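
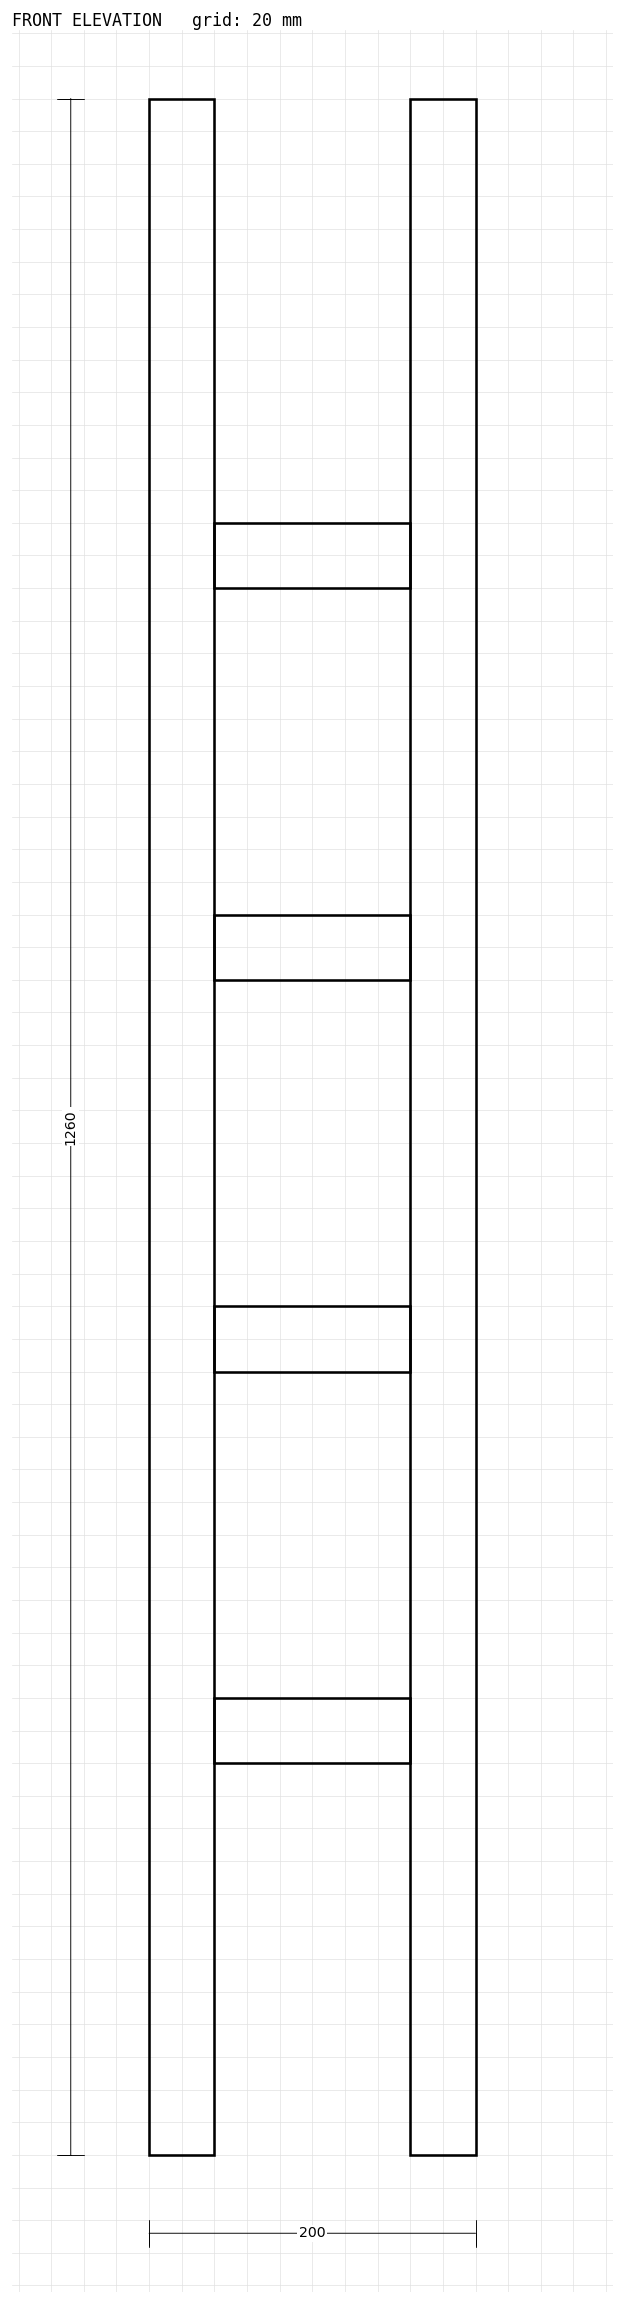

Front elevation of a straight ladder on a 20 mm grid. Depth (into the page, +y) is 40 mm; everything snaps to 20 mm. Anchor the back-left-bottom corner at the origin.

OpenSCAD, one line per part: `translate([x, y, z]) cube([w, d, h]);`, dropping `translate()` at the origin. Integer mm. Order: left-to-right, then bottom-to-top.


cube([40, 40, 1260]);
translate([40, 0, 240]) cube([120, 40, 40]);
translate([40, 0, 480]) cube([120, 40, 40]);
translate([40, 0, 720]) cube([120, 40, 40]);
translate([40, 0, 960]) cube([120, 40, 40]);
translate([160, 0, 0]) cube([40, 40, 1260]);


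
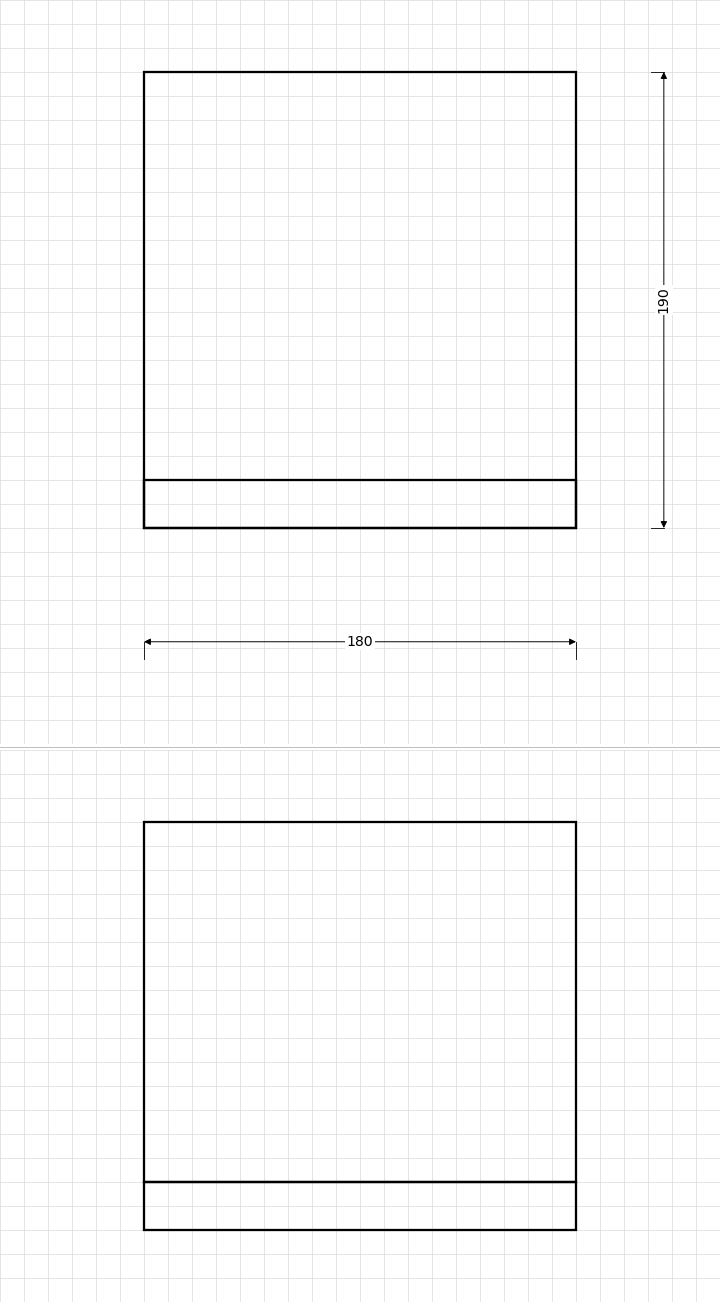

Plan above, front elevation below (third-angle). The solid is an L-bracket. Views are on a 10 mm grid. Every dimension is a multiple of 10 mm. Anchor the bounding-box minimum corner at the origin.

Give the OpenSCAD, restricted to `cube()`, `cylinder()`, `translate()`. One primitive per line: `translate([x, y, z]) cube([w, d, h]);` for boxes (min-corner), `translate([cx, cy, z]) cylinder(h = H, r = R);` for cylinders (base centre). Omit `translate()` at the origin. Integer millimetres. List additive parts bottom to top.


cube([180, 190, 20]);
translate([0, 0, 20]) cube([180, 20, 150]);


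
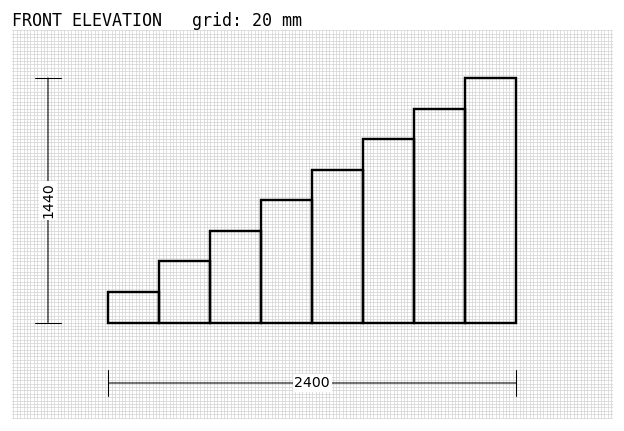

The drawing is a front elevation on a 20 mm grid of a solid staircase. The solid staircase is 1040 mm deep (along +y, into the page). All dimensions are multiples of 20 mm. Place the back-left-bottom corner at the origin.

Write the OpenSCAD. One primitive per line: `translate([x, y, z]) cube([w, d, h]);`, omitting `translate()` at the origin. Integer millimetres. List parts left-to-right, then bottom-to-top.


cube([300, 1040, 180]);
translate([300, 0, 0]) cube([300, 1040, 360]);
translate([600, 0, 0]) cube([300, 1040, 540]);
translate([900, 0, 0]) cube([300, 1040, 720]);
translate([1200, 0, 0]) cube([300, 1040, 900]);
translate([1500, 0, 0]) cube([300, 1040, 1080]);
translate([1800, 0, 0]) cube([300, 1040, 1260]);
translate([2100, 0, 0]) cube([300, 1040, 1440]);


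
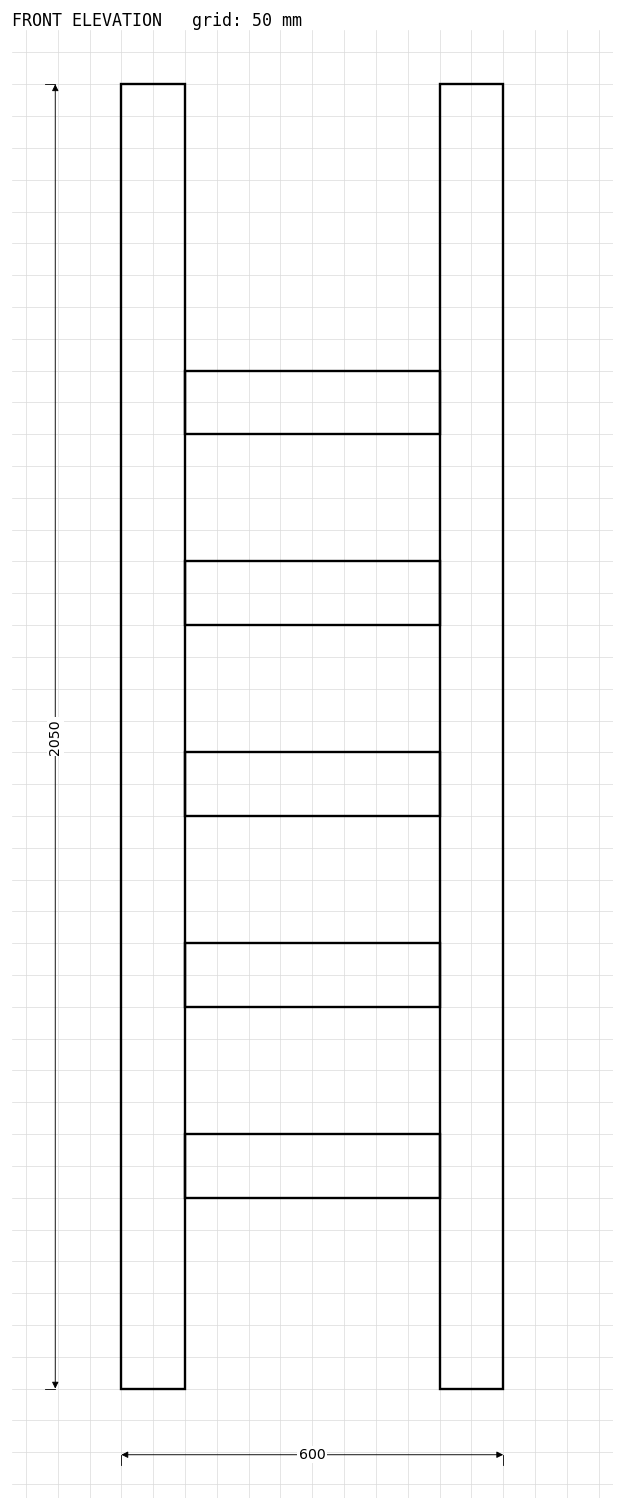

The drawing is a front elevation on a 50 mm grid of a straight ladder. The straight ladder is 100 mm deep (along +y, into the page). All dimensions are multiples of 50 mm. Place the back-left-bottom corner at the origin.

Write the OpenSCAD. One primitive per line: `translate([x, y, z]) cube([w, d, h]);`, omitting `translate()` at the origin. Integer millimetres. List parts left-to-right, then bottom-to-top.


cube([100, 100, 2050]);
translate([100, 0, 300]) cube([400, 100, 100]);
translate([100, 0, 600]) cube([400, 100, 100]);
translate([100, 0, 900]) cube([400, 100, 100]);
translate([100, 0, 1200]) cube([400, 100, 100]);
translate([100, 0, 1500]) cube([400, 100, 100]);
translate([500, 0, 0]) cube([100, 100, 2050]);


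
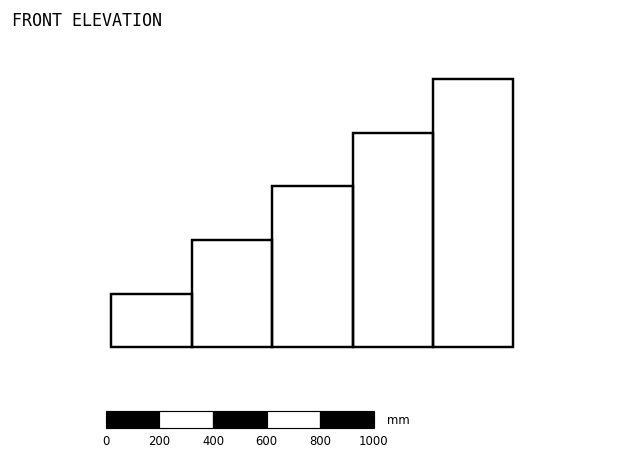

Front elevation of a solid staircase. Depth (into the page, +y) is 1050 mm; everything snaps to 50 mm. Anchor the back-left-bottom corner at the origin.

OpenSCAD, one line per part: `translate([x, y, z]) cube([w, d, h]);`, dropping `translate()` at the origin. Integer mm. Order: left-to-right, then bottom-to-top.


cube([300, 1050, 200]);
translate([300, 0, 0]) cube([300, 1050, 400]);
translate([600, 0, 0]) cube([300, 1050, 600]);
translate([900, 0, 0]) cube([300, 1050, 800]);
translate([1200, 0, 0]) cube([300, 1050, 1000]);


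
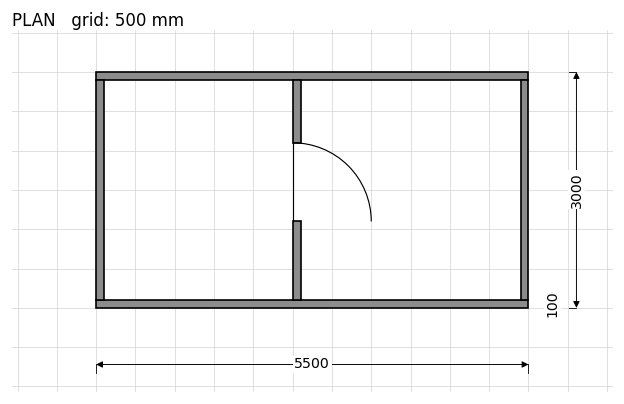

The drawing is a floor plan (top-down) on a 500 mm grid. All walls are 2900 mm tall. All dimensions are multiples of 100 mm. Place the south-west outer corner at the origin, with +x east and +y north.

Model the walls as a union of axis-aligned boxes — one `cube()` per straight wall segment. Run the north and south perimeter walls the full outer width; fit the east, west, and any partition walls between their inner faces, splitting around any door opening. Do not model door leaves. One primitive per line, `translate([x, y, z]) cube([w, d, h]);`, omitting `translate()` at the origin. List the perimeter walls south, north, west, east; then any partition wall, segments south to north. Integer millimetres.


cube([5500, 100, 2900]);
translate([0, 2900, 0]) cube([5500, 100, 2900]);
translate([0, 100, 0]) cube([100, 2800, 2900]);
translate([5400, 100, 0]) cube([100, 2800, 2900]);
translate([2500, 100, 0]) cube([100, 1000, 2900]);
translate([2500, 2100, 0]) cube([100, 800, 2900]);


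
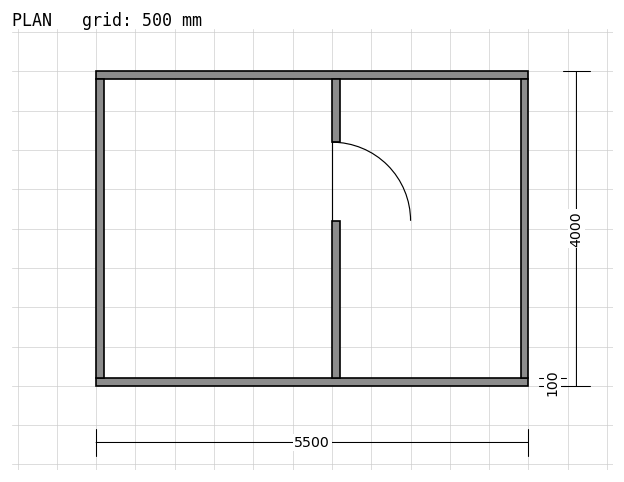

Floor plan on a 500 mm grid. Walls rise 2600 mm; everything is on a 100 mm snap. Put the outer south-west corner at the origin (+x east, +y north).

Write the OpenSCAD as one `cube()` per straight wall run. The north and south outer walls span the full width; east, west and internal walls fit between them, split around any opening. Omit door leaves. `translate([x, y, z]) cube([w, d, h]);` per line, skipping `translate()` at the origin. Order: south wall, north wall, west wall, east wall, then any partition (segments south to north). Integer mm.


cube([5500, 100, 2600]);
translate([0, 3900, 0]) cube([5500, 100, 2600]);
translate([0, 100, 0]) cube([100, 3800, 2600]);
translate([5400, 100, 0]) cube([100, 3800, 2600]);
translate([3000, 100, 0]) cube([100, 2000, 2600]);
translate([3000, 3100, 0]) cube([100, 800, 2600]);


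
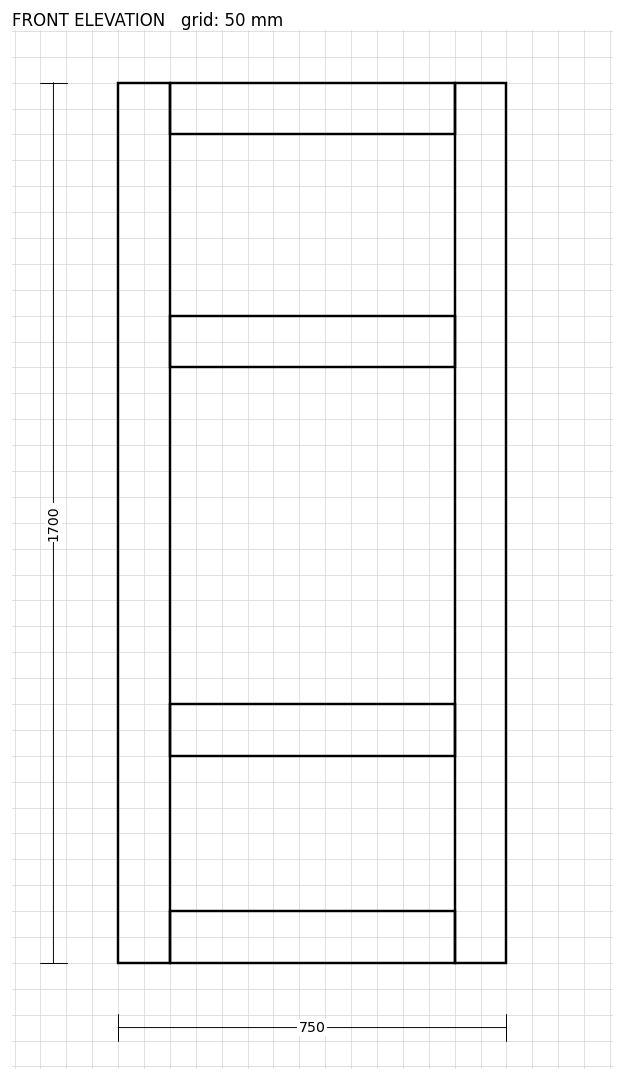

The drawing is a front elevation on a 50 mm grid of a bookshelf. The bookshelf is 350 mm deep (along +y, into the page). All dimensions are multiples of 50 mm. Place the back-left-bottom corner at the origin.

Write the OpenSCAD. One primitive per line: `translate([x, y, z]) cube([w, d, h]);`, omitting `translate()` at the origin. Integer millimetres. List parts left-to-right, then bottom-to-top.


cube([100, 350, 1700]);
translate([100, 0, 0]) cube([550, 350, 100]);
translate([100, 0, 400]) cube([550, 350, 100]);
translate([100, 0, 1150]) cube([550, 350, 100]);
translate([100, 0, 1600]) cube([550, 350, 100]);
translate([650, 0, 0]) cube([100, 350, 1700]);


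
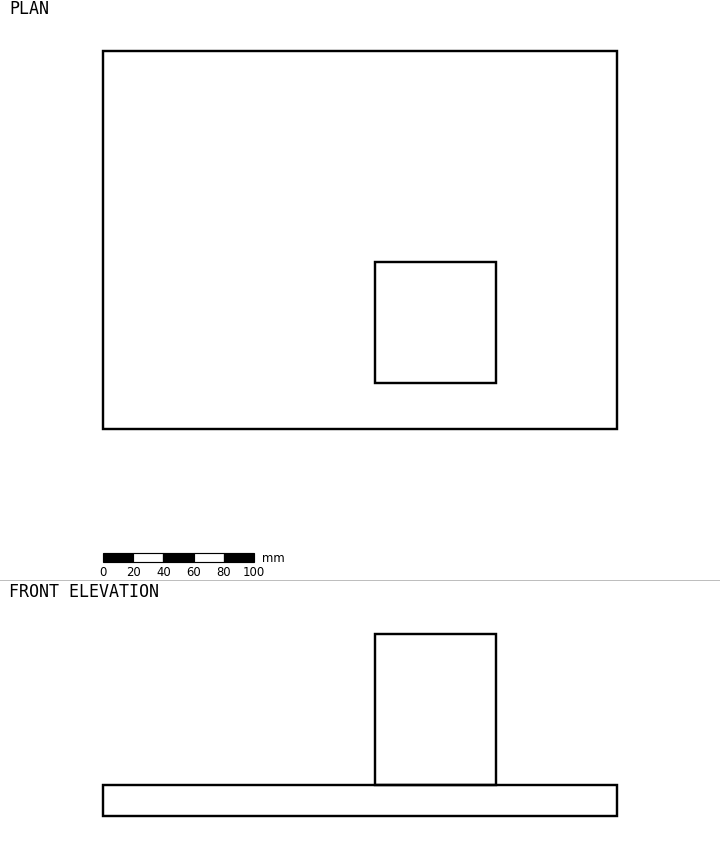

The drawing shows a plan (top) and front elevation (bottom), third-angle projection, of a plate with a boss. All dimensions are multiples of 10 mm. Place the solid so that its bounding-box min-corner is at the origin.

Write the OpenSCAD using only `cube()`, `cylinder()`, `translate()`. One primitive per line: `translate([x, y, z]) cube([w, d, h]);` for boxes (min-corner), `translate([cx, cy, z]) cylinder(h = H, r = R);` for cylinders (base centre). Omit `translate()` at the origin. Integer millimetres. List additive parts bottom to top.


cube([340, 250, 20]);
translate([180, 30, 20]) cube([80, 80, 100]);


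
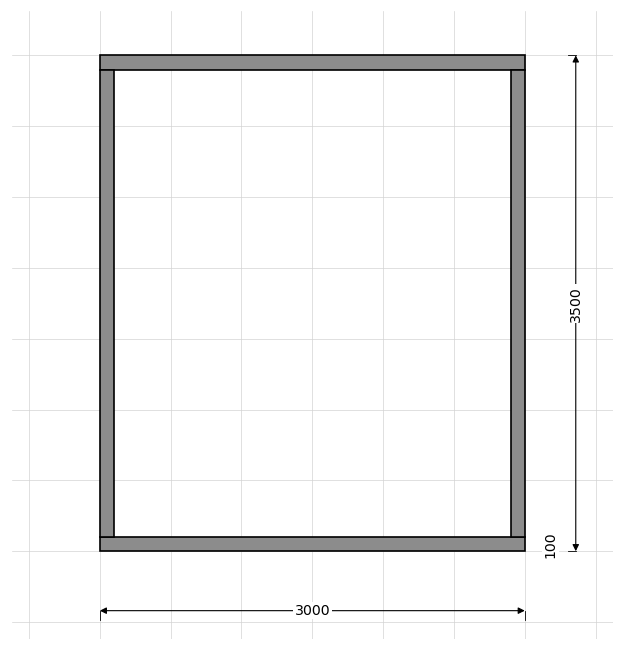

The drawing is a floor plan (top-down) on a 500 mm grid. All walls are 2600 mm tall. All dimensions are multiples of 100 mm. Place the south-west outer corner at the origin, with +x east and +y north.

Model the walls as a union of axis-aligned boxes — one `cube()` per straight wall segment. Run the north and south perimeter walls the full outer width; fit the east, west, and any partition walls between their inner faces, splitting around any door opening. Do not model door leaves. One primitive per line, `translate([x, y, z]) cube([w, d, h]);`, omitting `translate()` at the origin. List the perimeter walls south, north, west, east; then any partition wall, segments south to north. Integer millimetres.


cube([3000, 100, 2600]);
translate([0, 3400, 0]) cube([3000, 100, 2600]);
translate([0, 100, 0]) cube([100, 3300, 2600]);
translate([2900, 100, 0]) cube([100, 3300, 2600]);


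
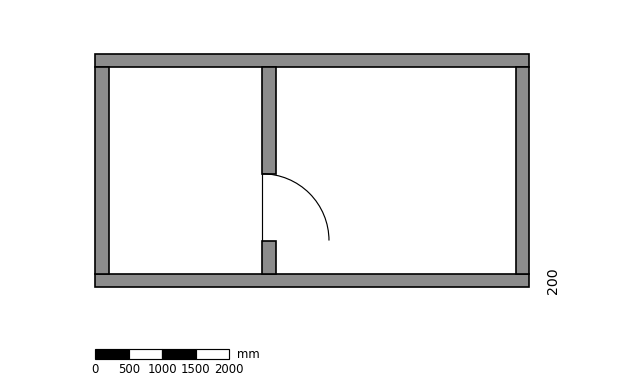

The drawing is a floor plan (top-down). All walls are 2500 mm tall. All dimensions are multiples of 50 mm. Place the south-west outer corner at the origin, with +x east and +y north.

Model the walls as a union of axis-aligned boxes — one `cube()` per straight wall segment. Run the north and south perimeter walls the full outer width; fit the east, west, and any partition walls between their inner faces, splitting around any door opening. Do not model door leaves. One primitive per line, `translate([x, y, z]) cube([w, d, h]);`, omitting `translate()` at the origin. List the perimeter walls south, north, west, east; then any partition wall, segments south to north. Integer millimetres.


cube([6500, 200, 2500]);
translate([0, 3300, 0]) cube([6500, 200, 2500]);
translate([0, 200, 0]) cube([200, 3100, 2500]);
translate([6300, 200, 0]) cube([200, 3100, 2500]);
translate([2500, 200, 0]) cube([200, 500, 2500]);
translate([2500, 1700, 0]) cube([200, 1600, 2500]);


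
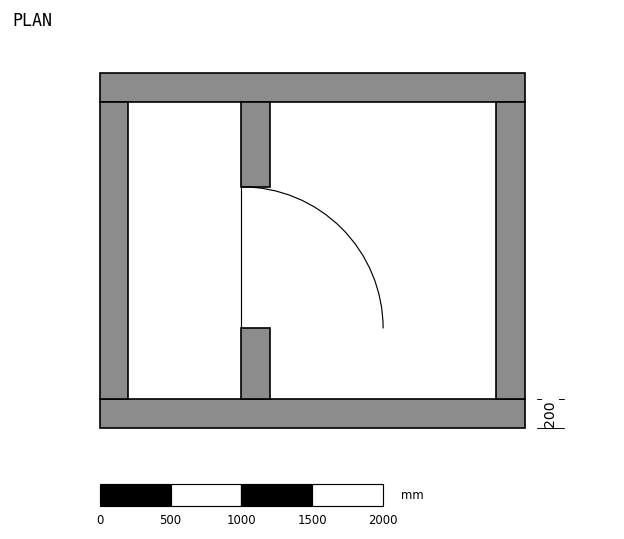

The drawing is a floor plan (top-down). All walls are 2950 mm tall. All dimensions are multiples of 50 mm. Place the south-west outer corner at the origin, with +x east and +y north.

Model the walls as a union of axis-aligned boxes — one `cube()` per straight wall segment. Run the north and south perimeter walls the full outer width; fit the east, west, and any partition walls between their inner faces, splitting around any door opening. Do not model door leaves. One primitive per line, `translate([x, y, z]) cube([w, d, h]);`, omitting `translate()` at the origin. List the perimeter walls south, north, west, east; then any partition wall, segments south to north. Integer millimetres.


cube([3000, 200, 2950]);
translate([0, 2300, 0]) cube([3000, 200, 2950]);
translate([0, 200, 0]) cube([200, 2100, 2950]);
translate([2800, 200, 0]) cube([200, 2100, 2950]);
translate([1000, 200, 0]) cube([200, 500, 2950]);
translate([1000, 1700, 0]) cube([200, 600, 2950]);


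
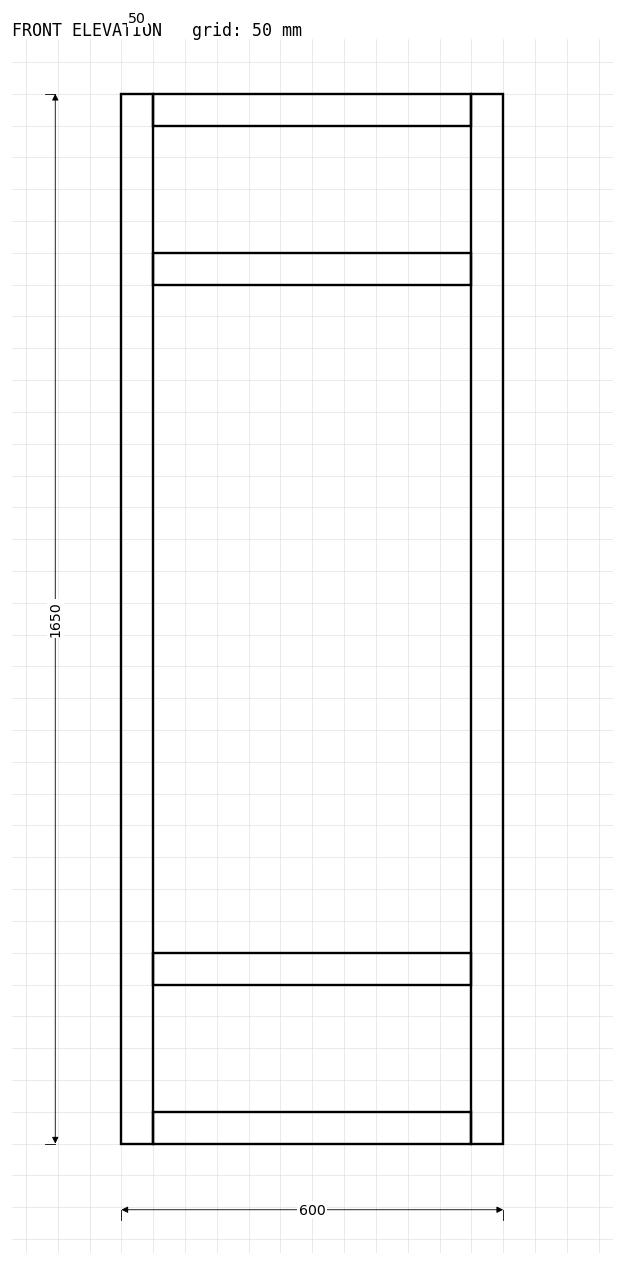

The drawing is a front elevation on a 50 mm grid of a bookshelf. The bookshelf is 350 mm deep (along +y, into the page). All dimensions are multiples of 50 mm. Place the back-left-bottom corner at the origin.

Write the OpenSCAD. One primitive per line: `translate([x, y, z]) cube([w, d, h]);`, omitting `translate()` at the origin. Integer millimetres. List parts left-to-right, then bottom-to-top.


cube([50, 350, 1650]);
translate([50, 0, 0]) cube([500, 350, 50]);
translate([50, 0, 250]) cube([500, 350, 50]);
translate([50, 0, 1350]) cube([500, 350, 50]);
translate([50, 0, 1600]) cube([500, 350, 50]);
translate([550, 0, 0]) cube([50, 350, 1650]);


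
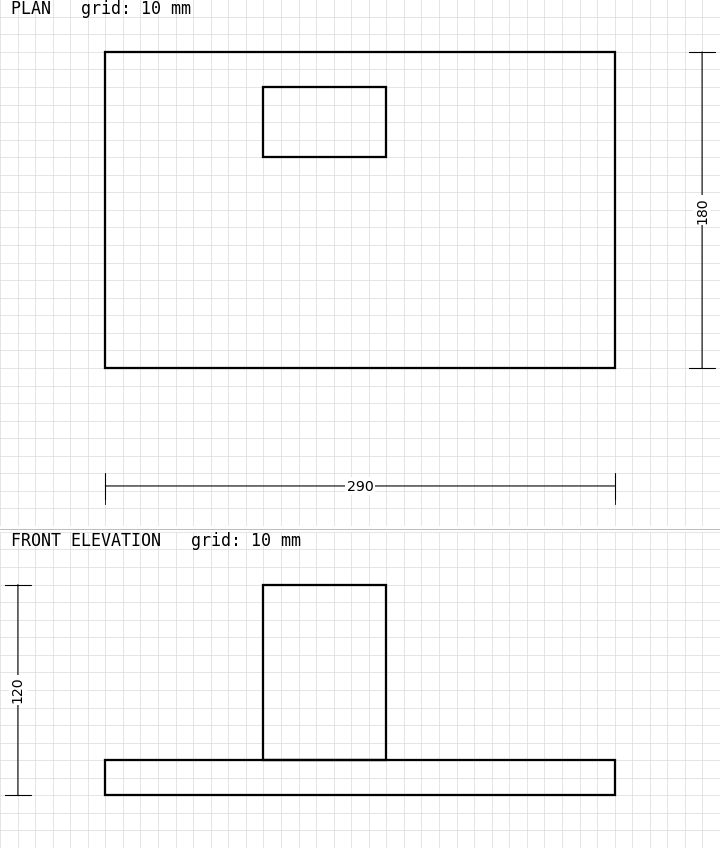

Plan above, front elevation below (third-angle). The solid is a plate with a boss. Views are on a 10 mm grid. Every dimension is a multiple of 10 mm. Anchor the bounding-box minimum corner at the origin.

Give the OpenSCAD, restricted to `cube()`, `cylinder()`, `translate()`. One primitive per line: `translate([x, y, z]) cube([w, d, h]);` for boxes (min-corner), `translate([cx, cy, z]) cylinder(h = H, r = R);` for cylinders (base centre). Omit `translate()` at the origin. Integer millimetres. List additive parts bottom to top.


cube([290, 180, 20]);
translate([90, 120, 20]) cube([70, 40, 100]);


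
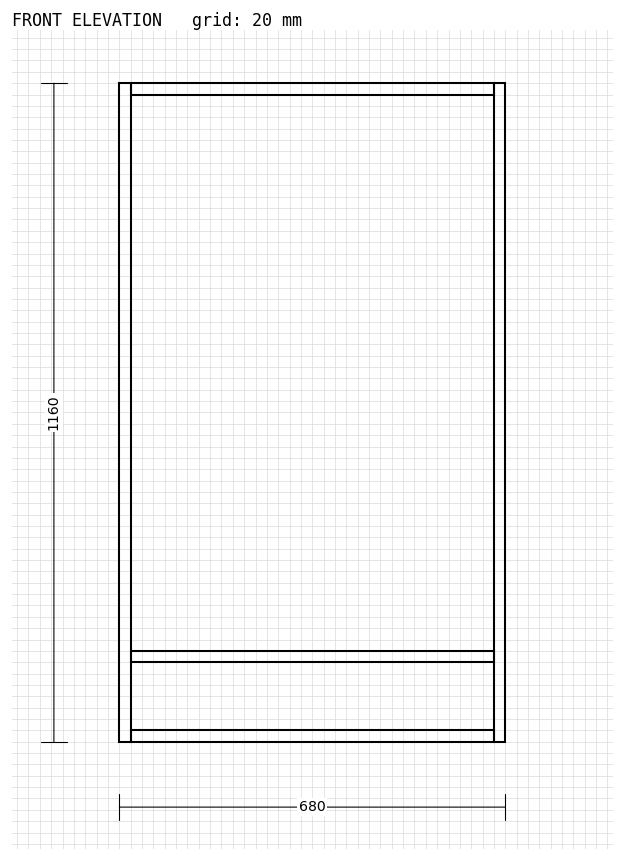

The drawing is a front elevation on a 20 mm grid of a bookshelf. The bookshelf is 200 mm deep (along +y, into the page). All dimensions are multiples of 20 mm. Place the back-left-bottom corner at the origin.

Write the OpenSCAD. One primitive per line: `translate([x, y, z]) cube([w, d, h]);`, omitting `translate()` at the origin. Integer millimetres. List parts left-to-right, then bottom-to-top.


cube([20, 200, 1160]);
translate([20, 0, 0]) cube([640, 200, 20]);
translate([20, 0, 140]) cube([640, 200, 20]);
translate([20, 0, 1140]) cube([640, 200, 20]);
translate([660, 0, 0]) cube([20, 200, 1160]);


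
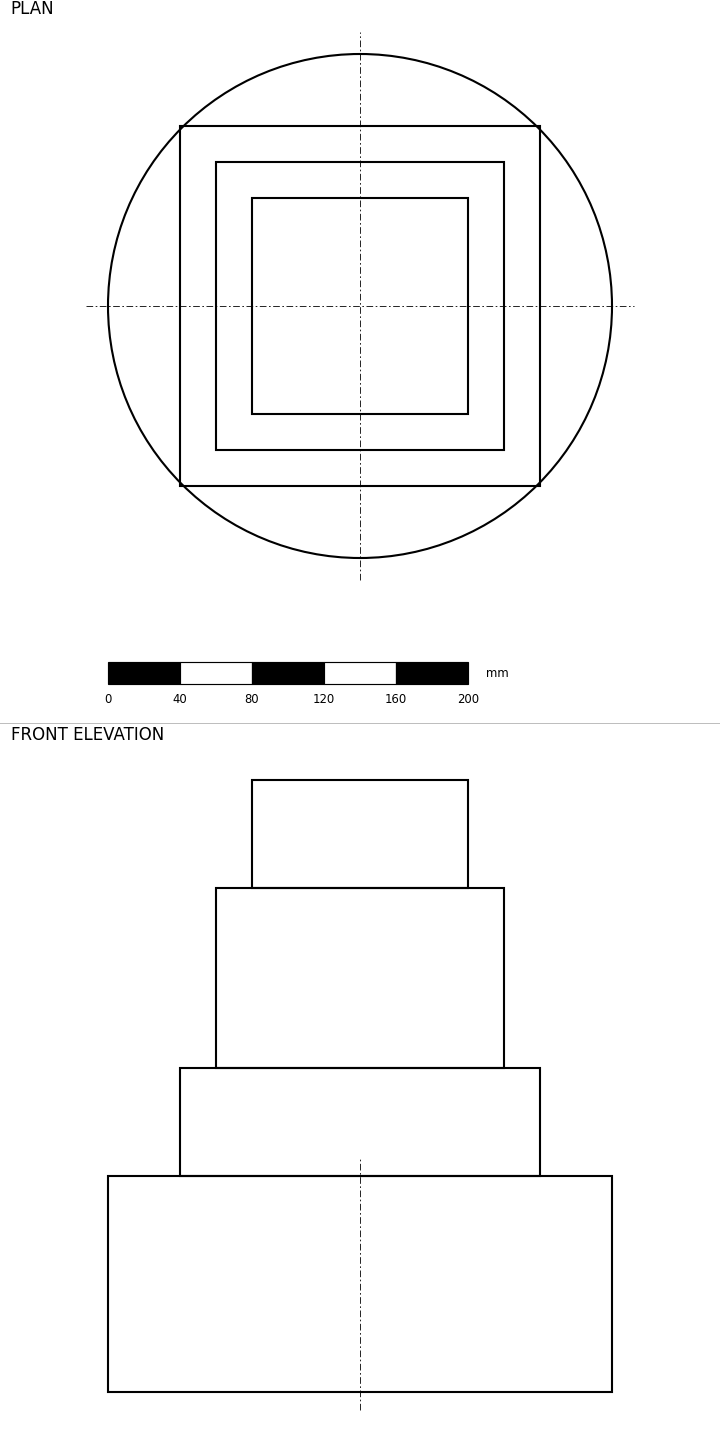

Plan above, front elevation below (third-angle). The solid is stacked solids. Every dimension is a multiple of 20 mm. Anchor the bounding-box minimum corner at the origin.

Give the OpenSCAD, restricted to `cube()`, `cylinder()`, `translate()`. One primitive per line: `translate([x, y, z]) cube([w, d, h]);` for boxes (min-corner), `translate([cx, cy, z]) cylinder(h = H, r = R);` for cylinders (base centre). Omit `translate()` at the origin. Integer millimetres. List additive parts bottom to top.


translate([140, 140, 0]) cylinder(h = 120, r = 140);
translate([40, 40, 120]) cube([200, 200, 60]);
translate([60, 60, 180]) cube([160, 160, 100]);
translate([80, 80, 280]) cube([120, 120, 60]);


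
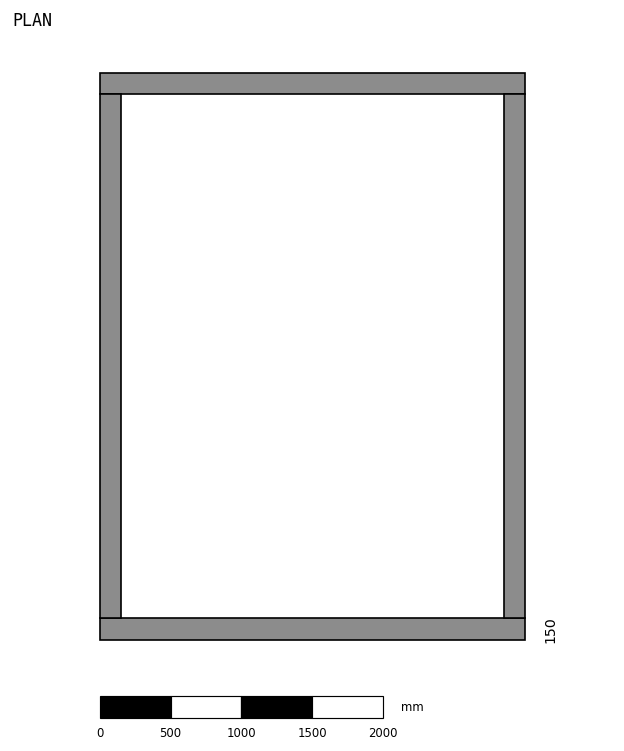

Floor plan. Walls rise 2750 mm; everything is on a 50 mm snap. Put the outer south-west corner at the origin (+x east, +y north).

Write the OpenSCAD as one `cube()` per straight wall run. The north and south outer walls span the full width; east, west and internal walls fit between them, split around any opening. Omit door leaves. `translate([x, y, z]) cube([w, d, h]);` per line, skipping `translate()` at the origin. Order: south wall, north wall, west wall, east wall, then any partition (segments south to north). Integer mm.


cube([3000, 150, 2750]);
translate([0, 3850, 0]) cube([3000, 150, 2750]);
translate([0, 150, 0]) cube([150, 3700, 2750]);
translate([2850, 150, 0]) cube([150, 3700, 2750]);


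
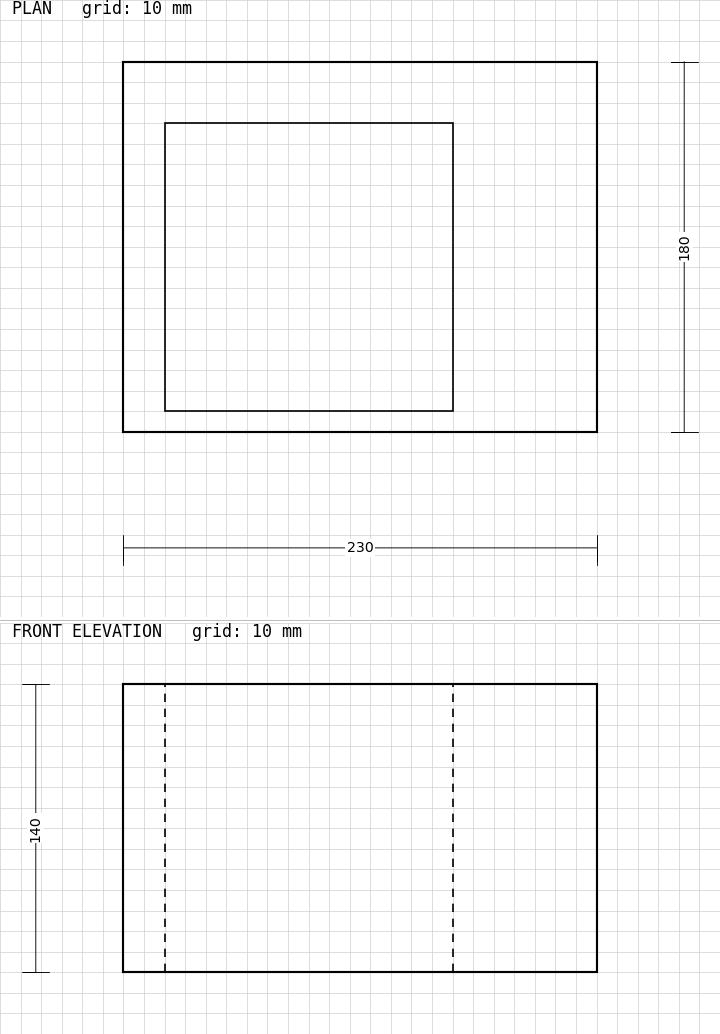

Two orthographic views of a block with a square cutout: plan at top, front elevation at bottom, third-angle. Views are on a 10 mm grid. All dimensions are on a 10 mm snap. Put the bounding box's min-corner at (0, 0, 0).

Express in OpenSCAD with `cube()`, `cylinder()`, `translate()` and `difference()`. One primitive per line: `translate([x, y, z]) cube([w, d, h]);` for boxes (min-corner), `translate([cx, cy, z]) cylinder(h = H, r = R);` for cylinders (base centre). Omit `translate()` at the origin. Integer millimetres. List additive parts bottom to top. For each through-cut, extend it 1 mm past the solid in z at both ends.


difference() {
  cube([230, 180, 140]);
  translate([20, 10, -1]) cube([140, 140, 142]);
}


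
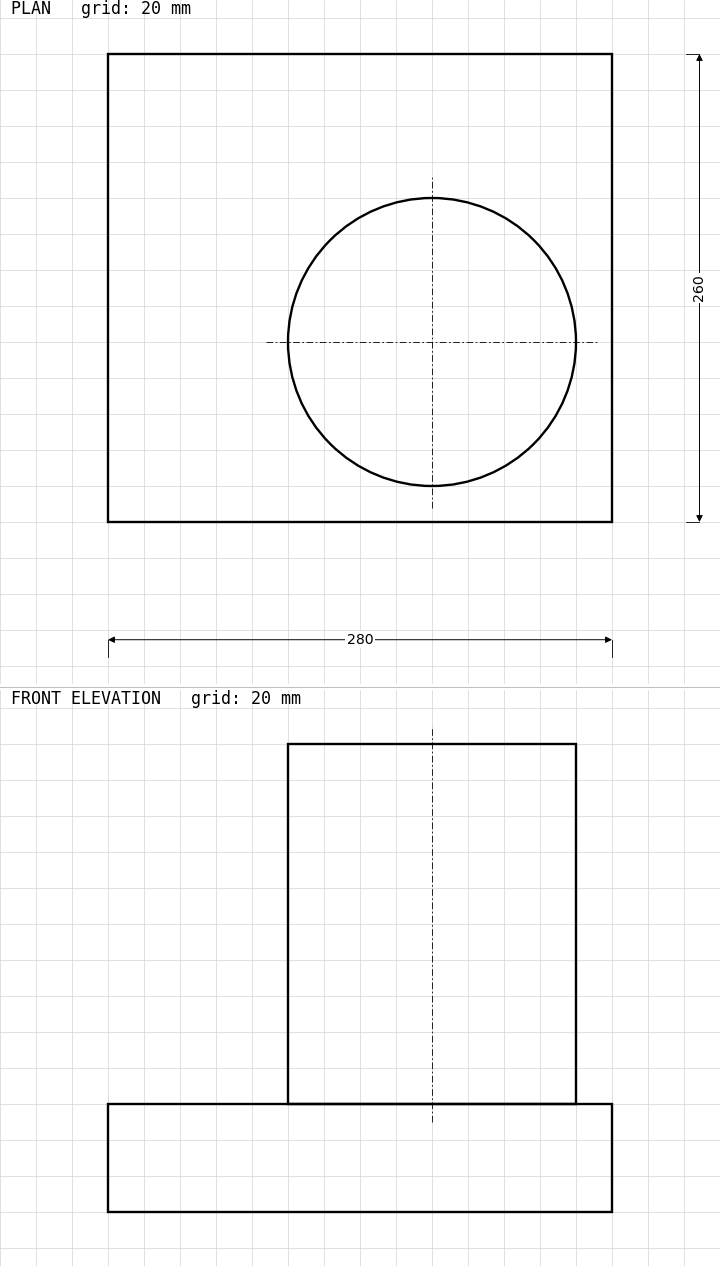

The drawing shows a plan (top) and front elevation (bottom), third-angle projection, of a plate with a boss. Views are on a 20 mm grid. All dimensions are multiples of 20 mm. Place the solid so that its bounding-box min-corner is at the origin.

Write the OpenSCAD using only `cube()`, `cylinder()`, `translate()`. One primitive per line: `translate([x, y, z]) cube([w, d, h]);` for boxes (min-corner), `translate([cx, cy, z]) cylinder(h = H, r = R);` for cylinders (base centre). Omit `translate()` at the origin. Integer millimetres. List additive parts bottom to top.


cube([280, 260, 60]);
translate([180, 100, 60]) cylinder(h = 200, r = 80);


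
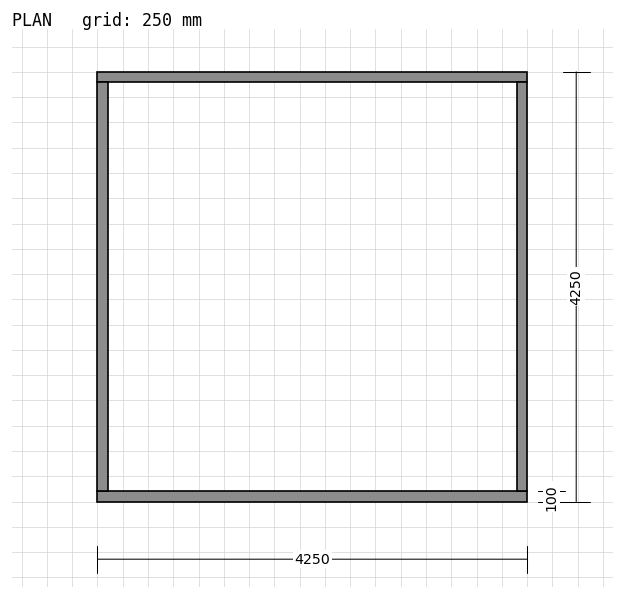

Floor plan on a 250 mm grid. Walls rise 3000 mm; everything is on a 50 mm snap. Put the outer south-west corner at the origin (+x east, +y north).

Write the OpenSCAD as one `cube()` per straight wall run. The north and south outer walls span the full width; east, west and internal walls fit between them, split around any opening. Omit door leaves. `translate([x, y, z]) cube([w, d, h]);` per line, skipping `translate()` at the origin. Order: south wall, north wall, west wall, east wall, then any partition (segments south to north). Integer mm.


cube([4250, 100, 3000]);
translate([0, 4150, 0]) cube([4250, 100, 3000]);
translate([0, 100, 0]) cube([100, 4050, 3000]);
translate([4150, 100, 0]) cube([100, 4050, 3000]);


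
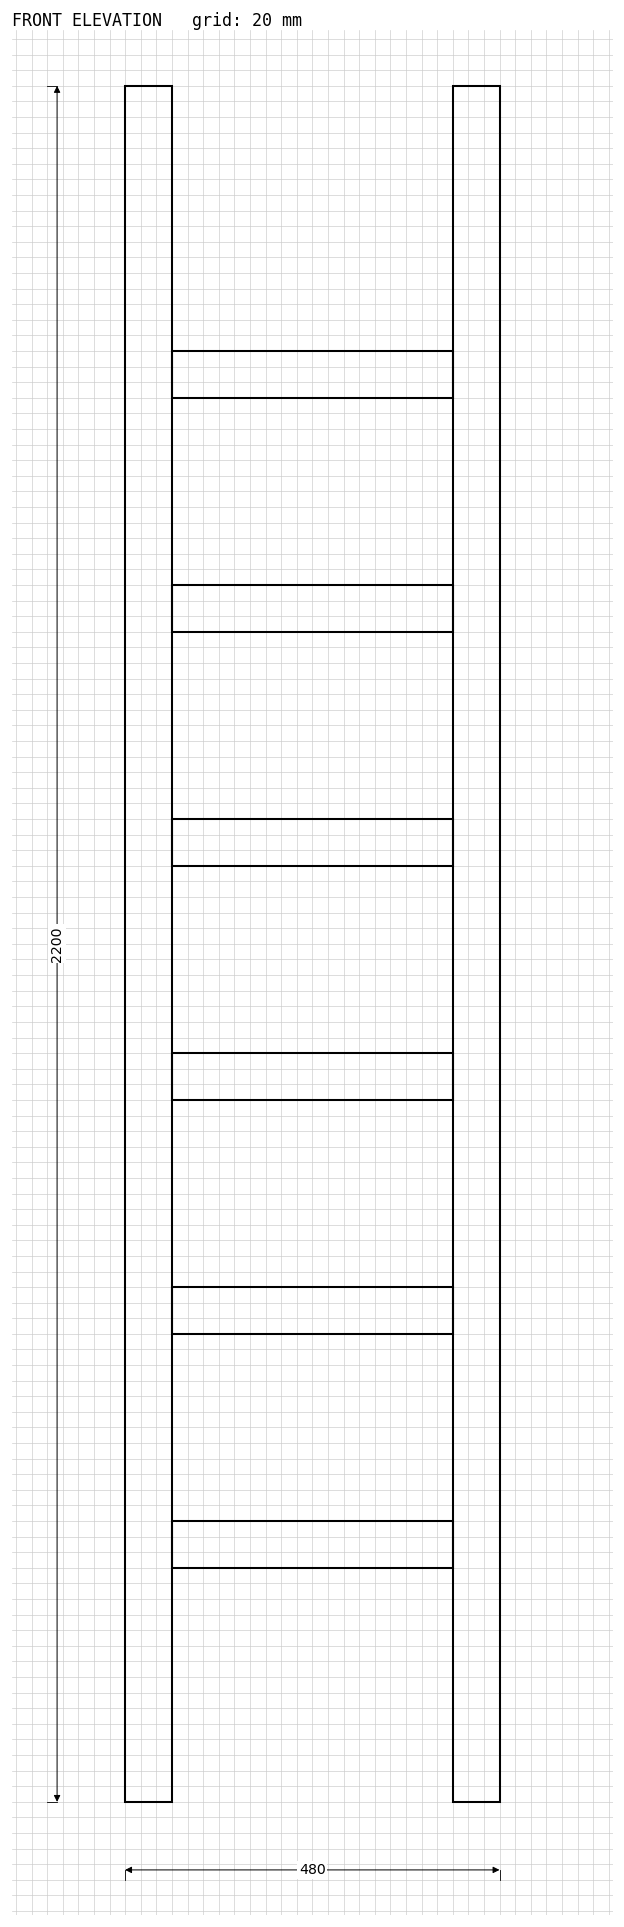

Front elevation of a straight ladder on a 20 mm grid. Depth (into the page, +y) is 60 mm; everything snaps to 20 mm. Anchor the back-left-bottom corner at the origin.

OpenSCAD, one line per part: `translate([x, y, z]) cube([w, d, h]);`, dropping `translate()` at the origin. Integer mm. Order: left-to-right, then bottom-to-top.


cube([60, 60, 2200]);
translate([60, 0, 300]) cube([360, 60, 60]);
translate([60, 0, 600]) cube([360, 60, 60]);
translate([60, 0, 900]) cube([360, 60, 60]);
translate([60, 0, 1200]) cube([360, 60, 60]);
translate([60, 0, 1500]) cube([360, 60, 60]);
translate([60, 0, 1800]) cube([360, 60, 60]);
translate([420, 0, 0]) cube([60, 60, 2200]);


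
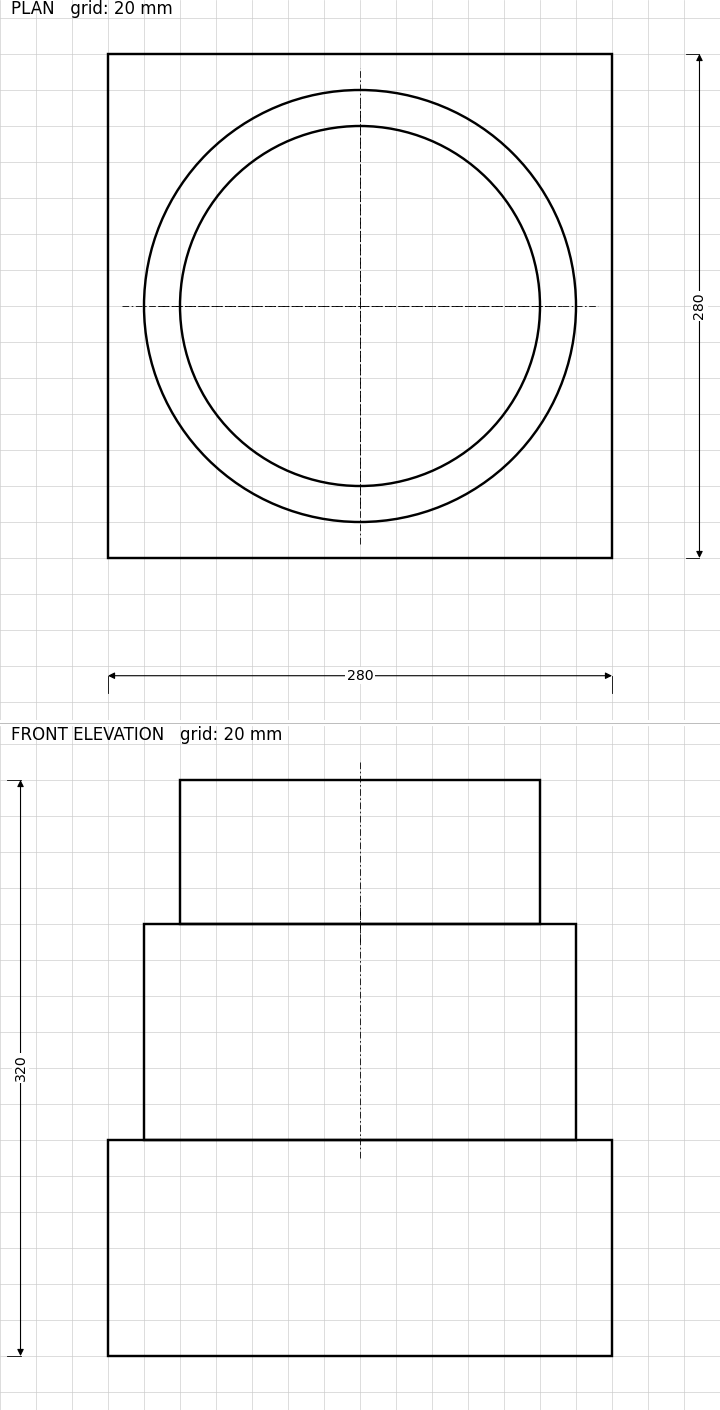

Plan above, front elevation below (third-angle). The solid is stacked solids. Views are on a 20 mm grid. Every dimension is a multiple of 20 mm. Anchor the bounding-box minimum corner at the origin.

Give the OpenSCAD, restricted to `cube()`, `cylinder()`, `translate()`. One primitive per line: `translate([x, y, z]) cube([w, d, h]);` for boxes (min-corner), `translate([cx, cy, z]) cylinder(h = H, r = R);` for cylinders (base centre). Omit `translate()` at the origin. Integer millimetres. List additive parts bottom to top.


cube([280, 280, 120]);
translate([140, 140, 120]) cylinder(h = 120, r = 120);
translate([140, 140, 240]) cylinder(h = 80, r = 100);


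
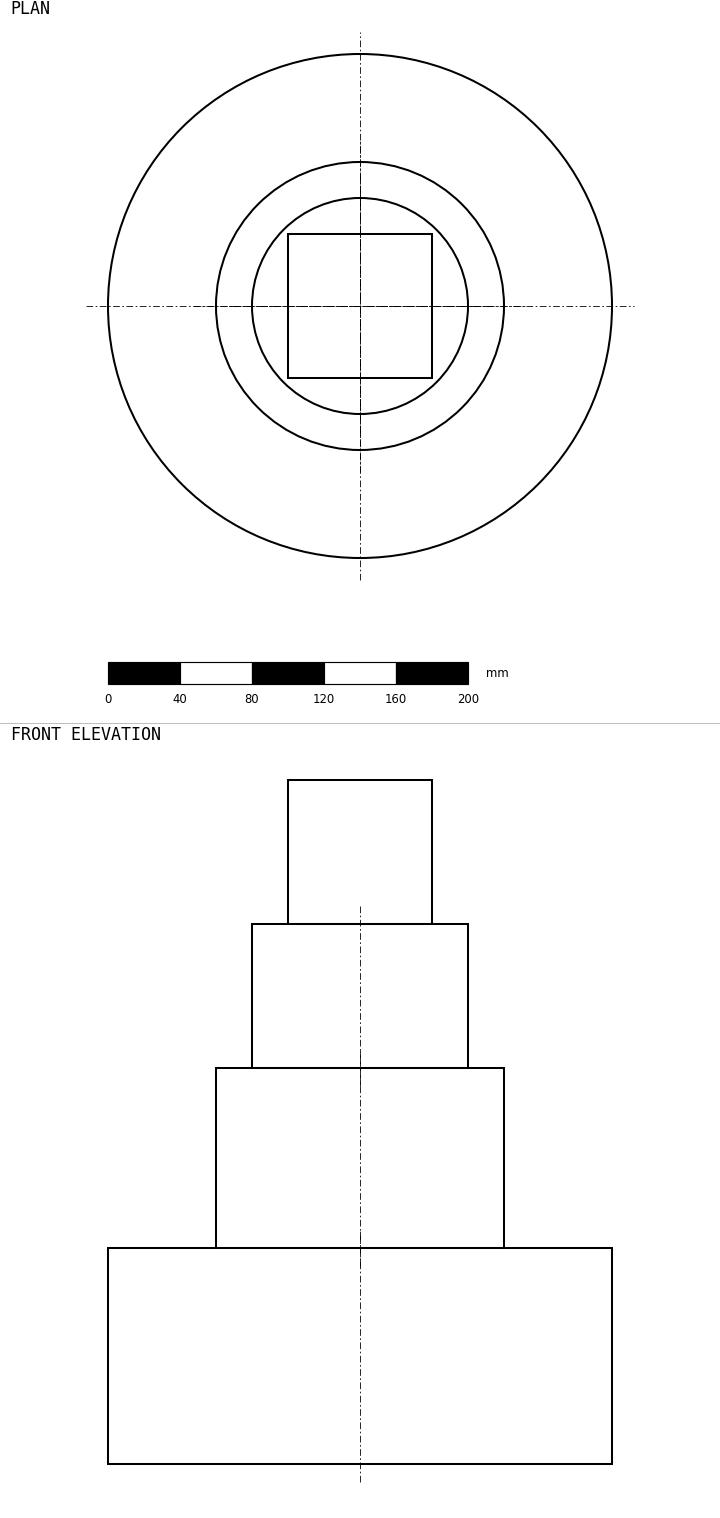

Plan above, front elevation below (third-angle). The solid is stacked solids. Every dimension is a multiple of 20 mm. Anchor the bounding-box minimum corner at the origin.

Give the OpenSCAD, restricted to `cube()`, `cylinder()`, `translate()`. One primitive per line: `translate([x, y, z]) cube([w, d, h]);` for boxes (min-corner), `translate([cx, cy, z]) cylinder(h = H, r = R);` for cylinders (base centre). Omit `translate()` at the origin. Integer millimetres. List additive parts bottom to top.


translate([140, 140, 0]) cylinder(h = 120, r = 140);
translate([140, 140, 120]) cylinder(h = 100, r = 80);
translate([140, 140, 220]) cylinder(h = 80, r = 60);
translate([100, 100, 300]) cube([80, 80, 80]);


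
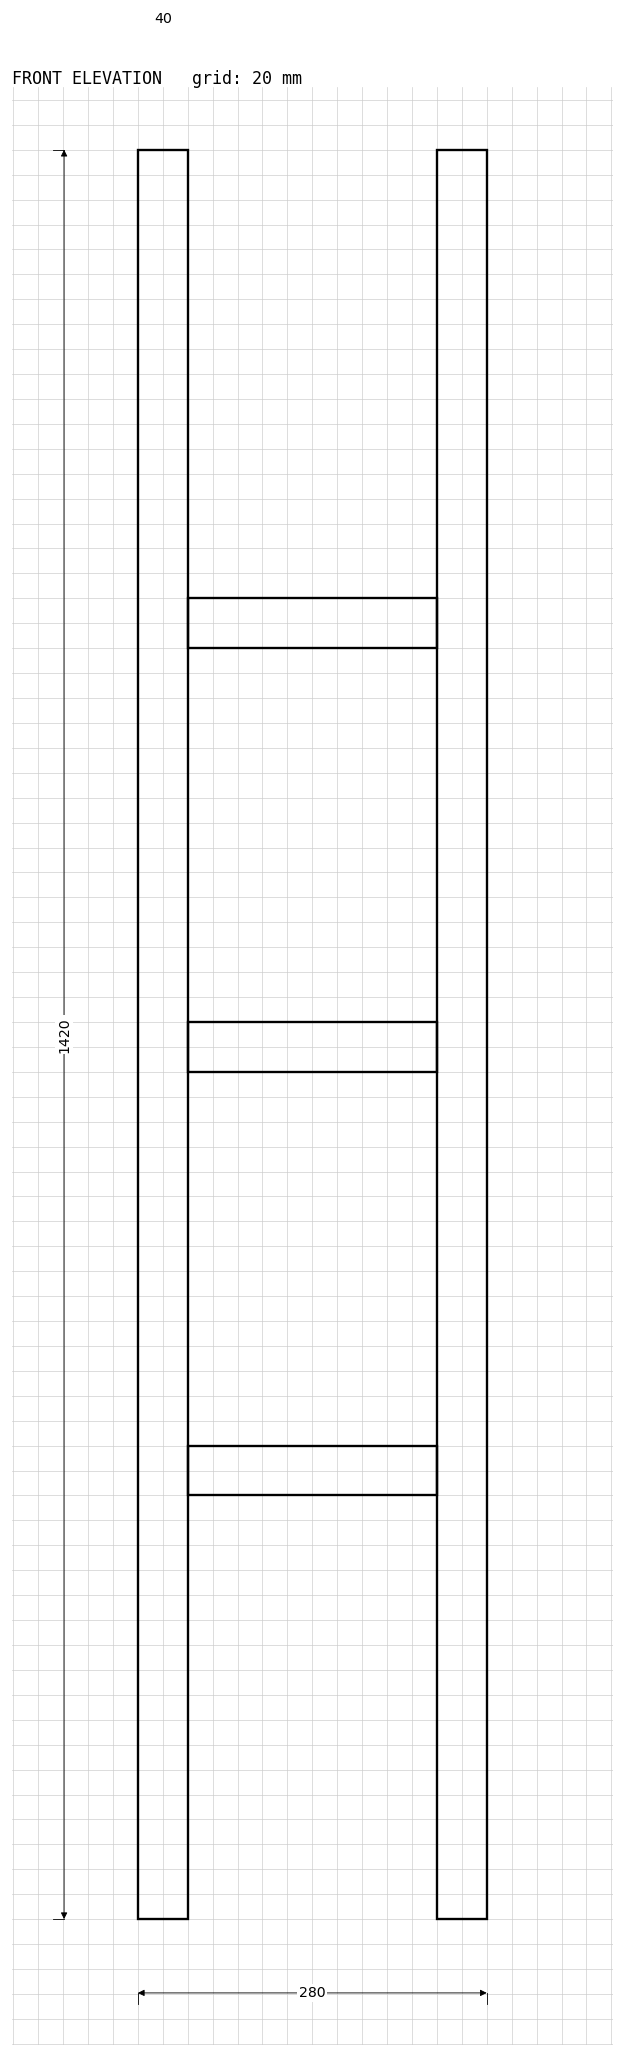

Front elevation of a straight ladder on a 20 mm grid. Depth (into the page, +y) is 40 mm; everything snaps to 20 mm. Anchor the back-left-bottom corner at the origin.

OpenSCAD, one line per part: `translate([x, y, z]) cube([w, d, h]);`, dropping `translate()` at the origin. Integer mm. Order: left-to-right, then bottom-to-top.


cube([40, 40, 1420]);
translate([40, 0, 340]) cube([200, 40, 40]);
translate([40, 0, 680]) cube([200, 40, 40]);
translate([40, 0, 1020]) cube([200, 40, 40]);
translate([240, 0, 0]) cube([40, 40, 1420]);


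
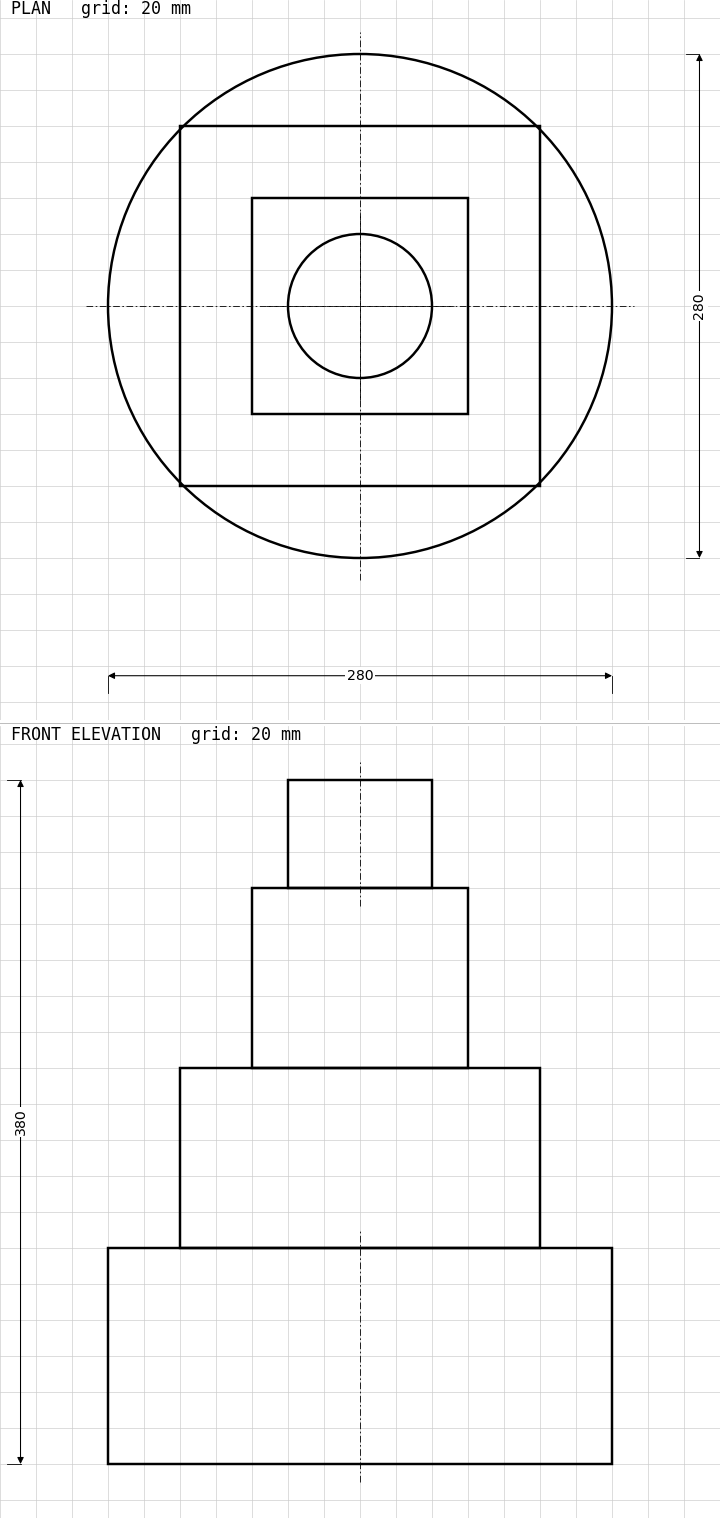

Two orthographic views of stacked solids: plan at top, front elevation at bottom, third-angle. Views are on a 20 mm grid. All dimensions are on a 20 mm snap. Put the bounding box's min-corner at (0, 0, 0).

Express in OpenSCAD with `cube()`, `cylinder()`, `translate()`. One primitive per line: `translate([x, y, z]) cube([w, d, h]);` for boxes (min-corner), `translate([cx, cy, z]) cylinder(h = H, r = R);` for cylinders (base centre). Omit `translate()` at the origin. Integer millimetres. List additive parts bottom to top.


translate([140, 140, 0]) cylinder(h = 120, r = 140);
translate([40, 40, 120]) cube([200, 200, 100]);
translate([80, 80, 220]) cube([120, 120, 100]);
translate([140, 140, 320]) cylinder(h = 60, r = 40);


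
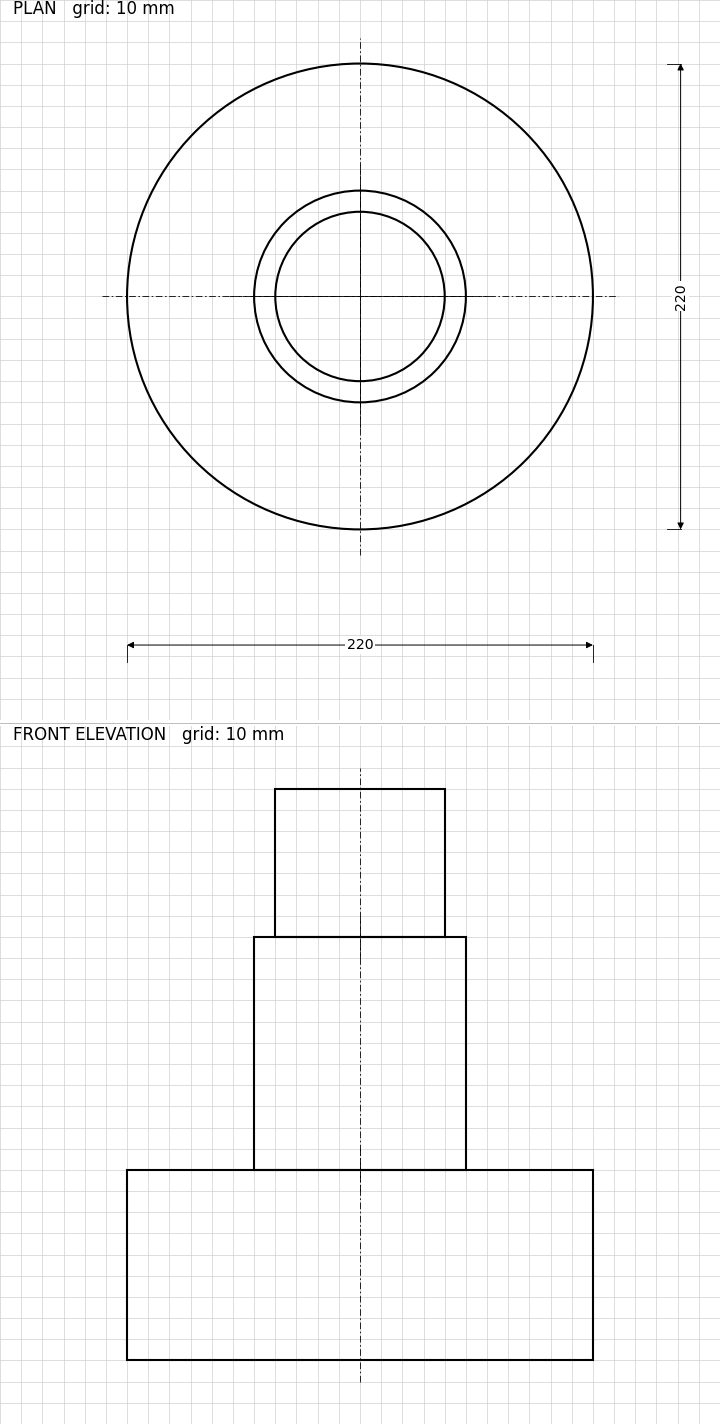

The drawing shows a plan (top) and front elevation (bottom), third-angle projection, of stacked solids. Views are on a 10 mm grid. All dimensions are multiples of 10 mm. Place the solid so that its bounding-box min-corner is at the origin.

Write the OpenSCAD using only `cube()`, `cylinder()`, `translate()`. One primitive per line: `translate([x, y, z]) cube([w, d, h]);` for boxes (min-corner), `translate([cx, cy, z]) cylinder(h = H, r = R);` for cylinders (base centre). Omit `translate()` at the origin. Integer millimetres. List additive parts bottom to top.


translate([110, 110, 0]) cylinder(h = 90, r = 110);
translate([110, 110, 90]) cylinder(h = 110, r = 50);
translate([110, 110, 200]) cylinder(h = 70, r = 40);


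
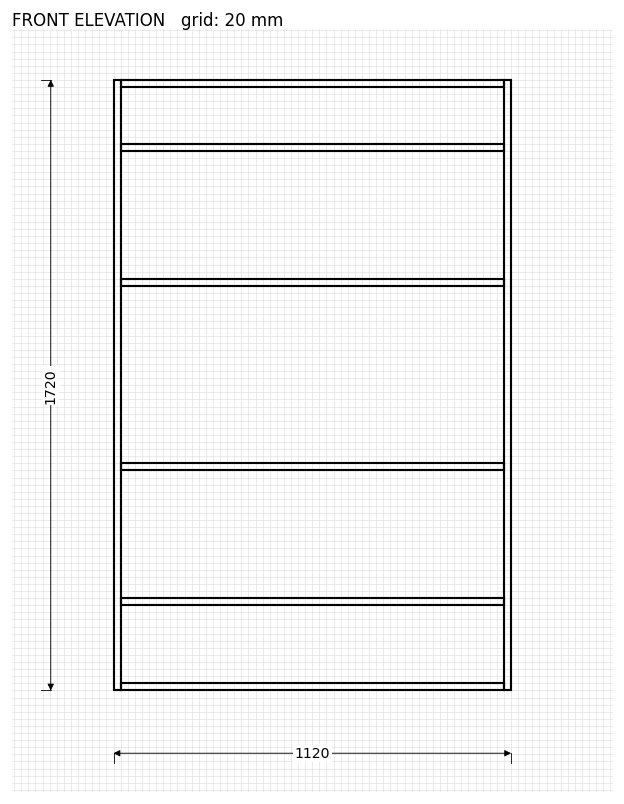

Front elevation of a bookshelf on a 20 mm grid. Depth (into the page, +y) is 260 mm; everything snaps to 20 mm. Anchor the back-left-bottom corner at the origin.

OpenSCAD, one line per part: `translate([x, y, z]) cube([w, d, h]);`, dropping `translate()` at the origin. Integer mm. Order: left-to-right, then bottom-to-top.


cube([20, 260, 1720]);
translate([20, 0, 0]) cube([1080, 260, 20]);
translate([20, 0, 240]) cube([1080, 260, 20]);
translate([20, 0, 620]) cube([1080, 260, 20]);
translate([20, 0, 1140]) cube([1080, 260, 20]);
translate([20, 0, 1520]) cube([1080, 260, 20]);
translate([20, 0, 1700]) cube([1080, 260, 20]);
translate([1100, 0, 0]) cube([20, 260, 1720]);


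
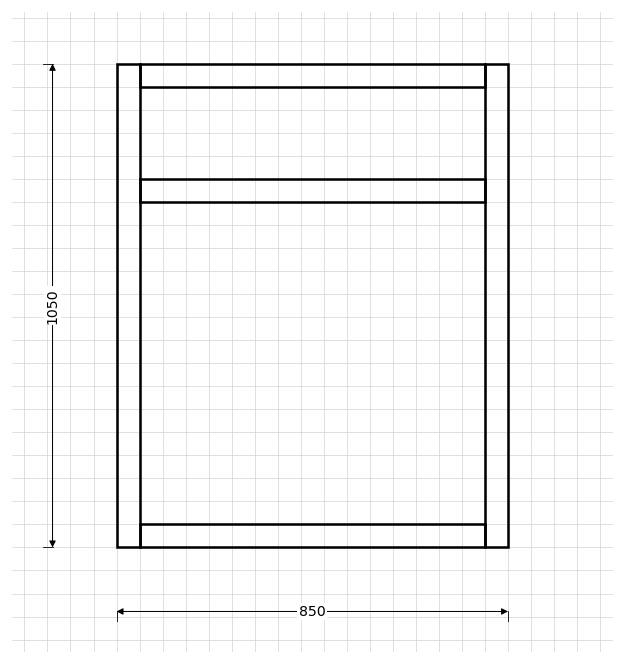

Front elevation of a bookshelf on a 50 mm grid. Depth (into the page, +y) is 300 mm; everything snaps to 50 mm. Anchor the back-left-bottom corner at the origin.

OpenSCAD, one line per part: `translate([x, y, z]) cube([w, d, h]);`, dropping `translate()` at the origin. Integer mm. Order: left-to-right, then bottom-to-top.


cube([50, 300, 1050]);
translate([50, 0, 0]) cube([750, 300, 50]);
translate([50, 0, 750]) cube([750, 300, 50]);
translate([50, 0, 1000]) cube([750, 300, 50]);
translate([800, 0, 0]) cube([50, 300, 1050]);


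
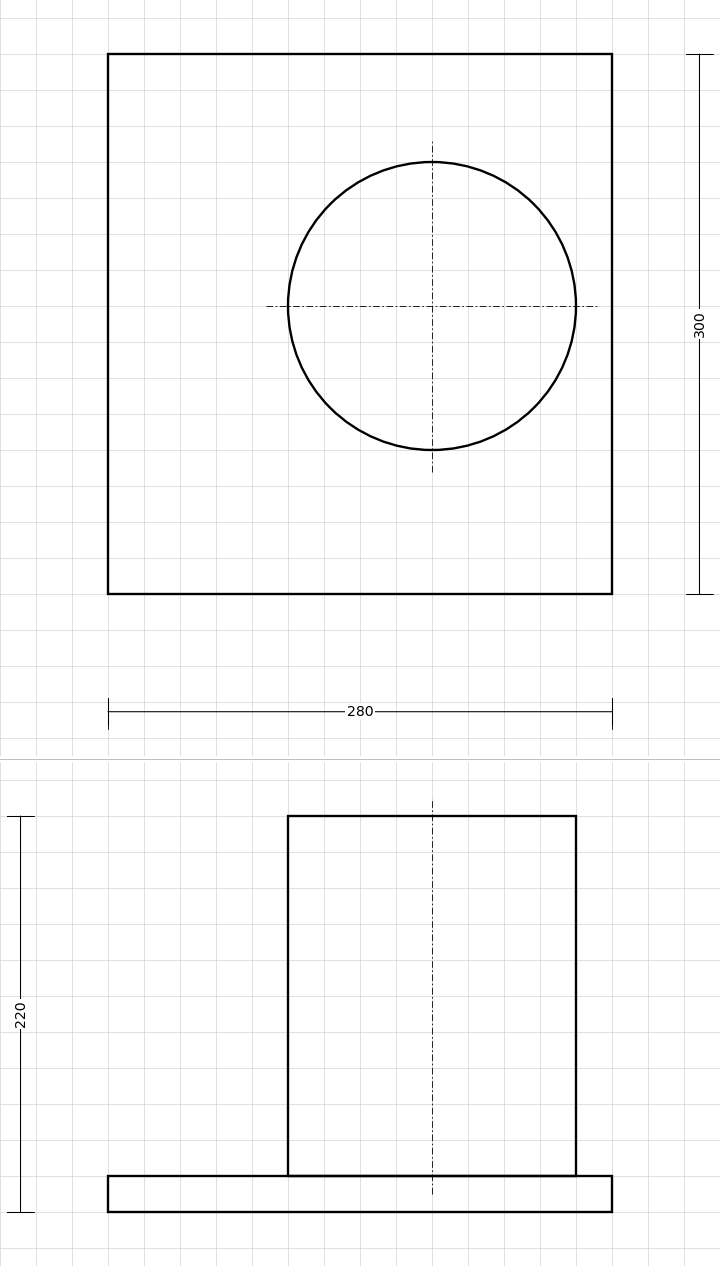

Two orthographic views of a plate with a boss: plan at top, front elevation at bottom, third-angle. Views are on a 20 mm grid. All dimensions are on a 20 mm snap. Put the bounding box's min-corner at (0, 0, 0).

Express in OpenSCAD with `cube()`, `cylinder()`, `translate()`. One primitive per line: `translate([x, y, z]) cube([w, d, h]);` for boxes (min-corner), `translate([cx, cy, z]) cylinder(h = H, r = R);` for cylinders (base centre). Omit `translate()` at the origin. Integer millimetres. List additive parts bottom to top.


cube([280, 300, 20]);
translate([180, 160, 20]) cylinder(h = 200, r = 80);


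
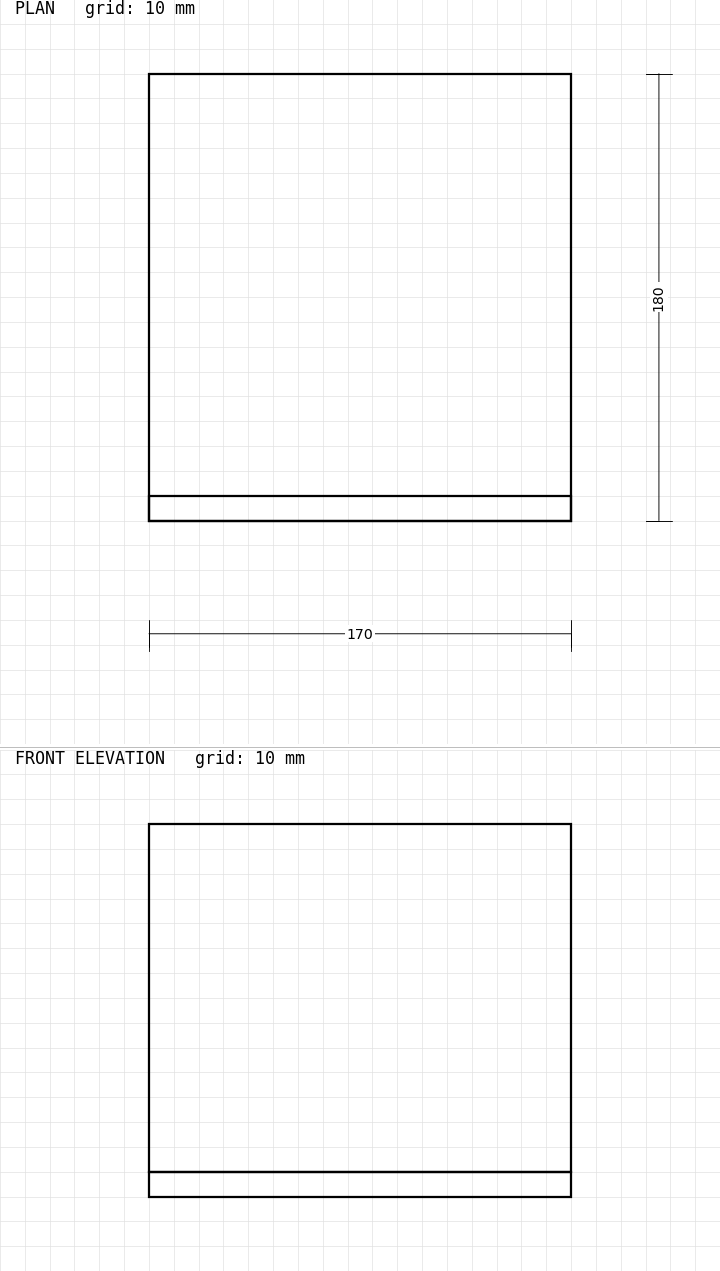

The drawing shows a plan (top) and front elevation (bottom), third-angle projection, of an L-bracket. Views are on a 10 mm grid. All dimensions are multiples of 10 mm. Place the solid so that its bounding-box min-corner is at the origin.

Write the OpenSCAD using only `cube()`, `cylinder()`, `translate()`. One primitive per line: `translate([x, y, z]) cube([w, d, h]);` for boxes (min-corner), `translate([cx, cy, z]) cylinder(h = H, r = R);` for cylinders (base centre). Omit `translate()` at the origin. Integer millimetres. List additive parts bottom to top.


cube([170, 180, 10]);
translate([0, 0, 10]) cube([170, 10, 140]);


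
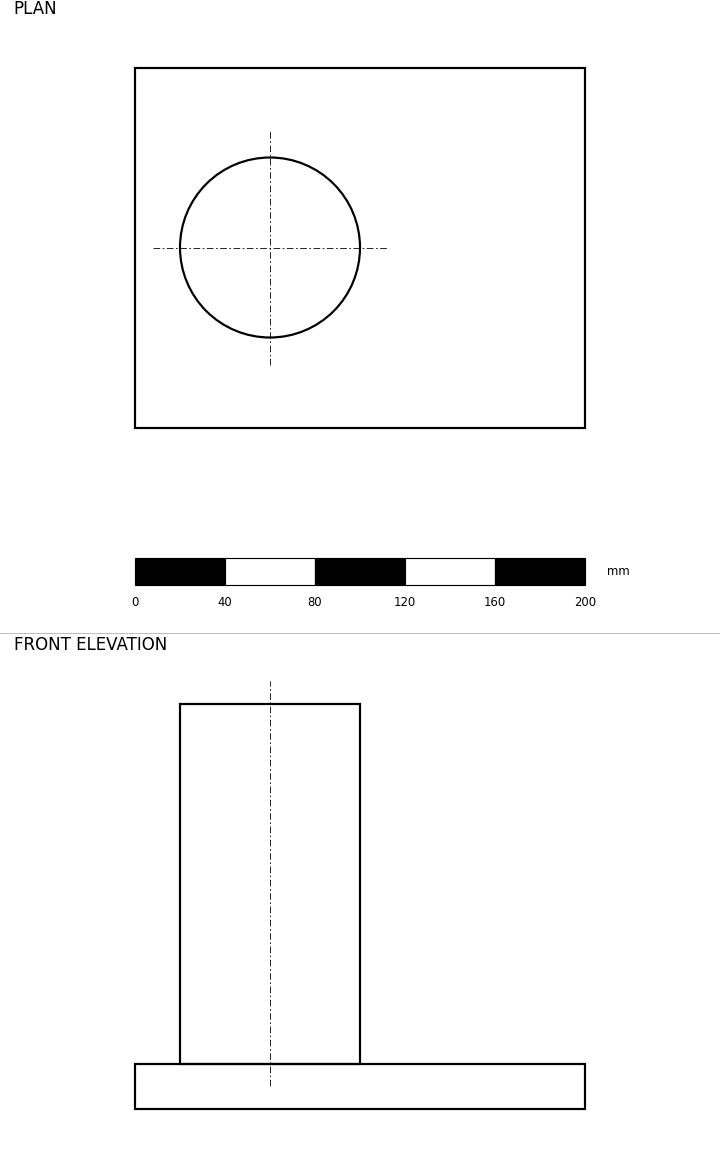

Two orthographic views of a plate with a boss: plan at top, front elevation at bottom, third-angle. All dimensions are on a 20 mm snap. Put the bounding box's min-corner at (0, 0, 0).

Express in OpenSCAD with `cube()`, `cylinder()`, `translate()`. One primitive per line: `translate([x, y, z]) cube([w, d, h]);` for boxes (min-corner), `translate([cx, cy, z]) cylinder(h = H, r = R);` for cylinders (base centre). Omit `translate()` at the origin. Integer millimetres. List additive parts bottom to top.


cube([200, 160, 20]);
translate([60, 80, 20]) cylinder(h = 160, r = 40);


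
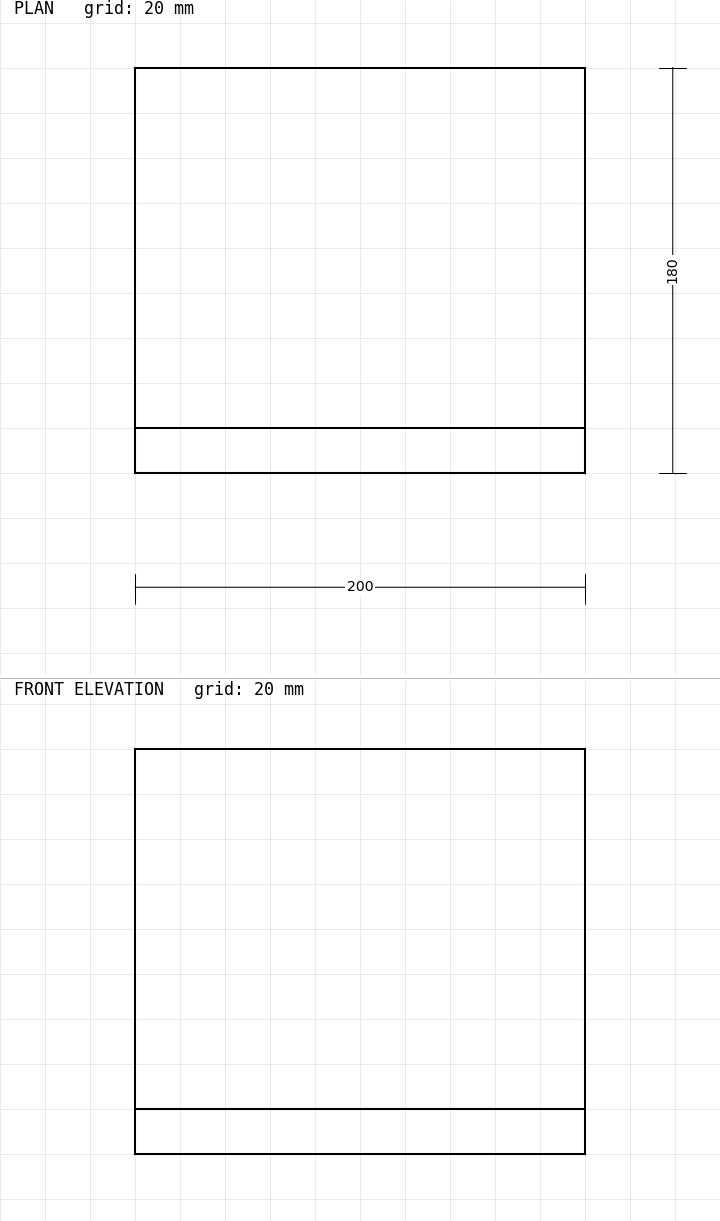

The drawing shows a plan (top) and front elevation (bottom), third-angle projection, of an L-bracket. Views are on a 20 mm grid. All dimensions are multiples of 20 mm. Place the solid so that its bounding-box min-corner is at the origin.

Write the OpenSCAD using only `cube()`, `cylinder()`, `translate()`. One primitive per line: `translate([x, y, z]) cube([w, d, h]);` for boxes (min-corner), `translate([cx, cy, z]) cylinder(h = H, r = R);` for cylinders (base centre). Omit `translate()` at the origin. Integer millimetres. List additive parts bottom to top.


cube([200, 180, 20]);
translate([0, 0, 20]) cube([200, 20, 160]);
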